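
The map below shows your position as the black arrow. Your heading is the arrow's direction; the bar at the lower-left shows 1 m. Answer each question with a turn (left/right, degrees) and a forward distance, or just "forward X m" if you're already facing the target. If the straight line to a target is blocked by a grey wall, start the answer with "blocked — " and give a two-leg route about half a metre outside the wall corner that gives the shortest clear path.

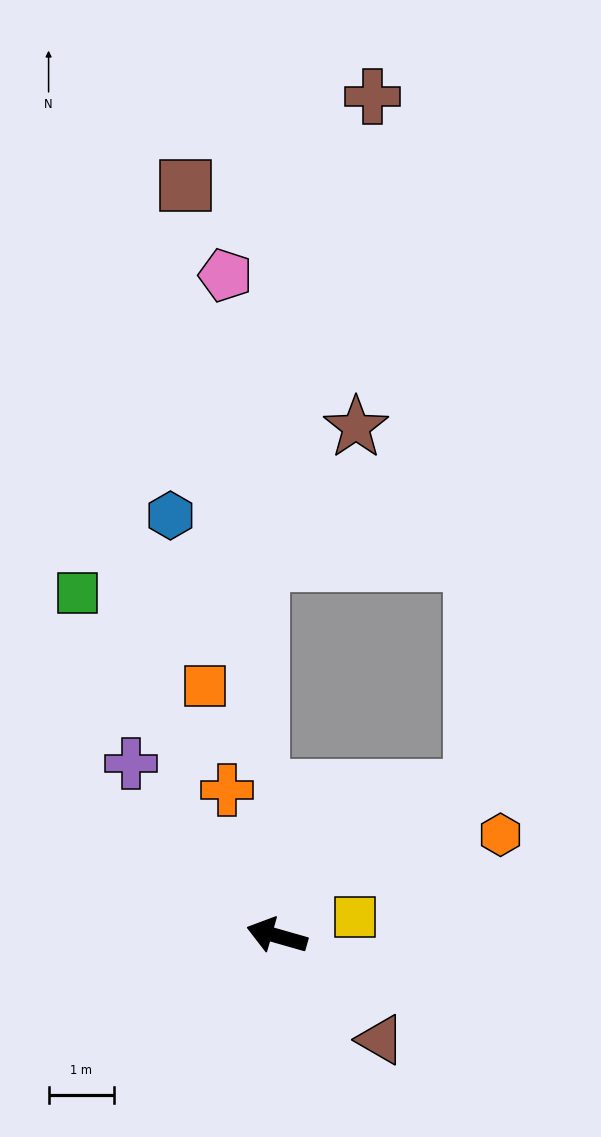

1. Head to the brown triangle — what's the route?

turn left 151°, forward 2.2 m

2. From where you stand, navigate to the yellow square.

turn right 150°, forward 1.2 m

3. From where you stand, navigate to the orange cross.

turn right 55°, forward 2.3 m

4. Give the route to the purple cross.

turn right 34°, forward 3.4 m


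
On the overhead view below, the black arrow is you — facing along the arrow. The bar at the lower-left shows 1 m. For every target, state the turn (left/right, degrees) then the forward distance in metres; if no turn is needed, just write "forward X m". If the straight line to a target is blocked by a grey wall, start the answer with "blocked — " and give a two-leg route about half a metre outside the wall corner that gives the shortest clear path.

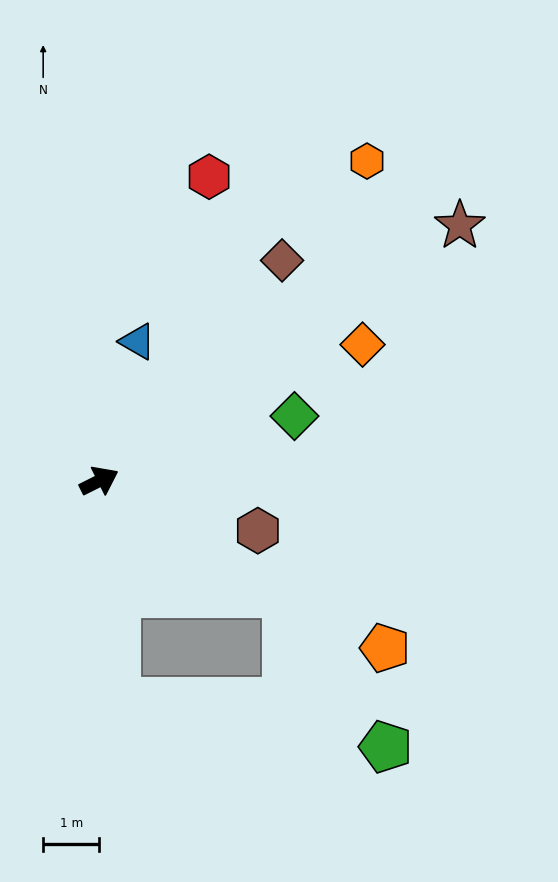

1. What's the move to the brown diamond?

turn left 24°, forward 5.1 m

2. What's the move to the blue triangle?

turn left 48°, forward 2.6 m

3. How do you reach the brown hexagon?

turn right 44°, forward 3.0 m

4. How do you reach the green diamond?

turn right 8°, forward 3.7 m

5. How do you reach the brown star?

turn left 9°, forward 7.9 m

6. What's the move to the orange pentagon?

turn right 57°, forward 5.9 m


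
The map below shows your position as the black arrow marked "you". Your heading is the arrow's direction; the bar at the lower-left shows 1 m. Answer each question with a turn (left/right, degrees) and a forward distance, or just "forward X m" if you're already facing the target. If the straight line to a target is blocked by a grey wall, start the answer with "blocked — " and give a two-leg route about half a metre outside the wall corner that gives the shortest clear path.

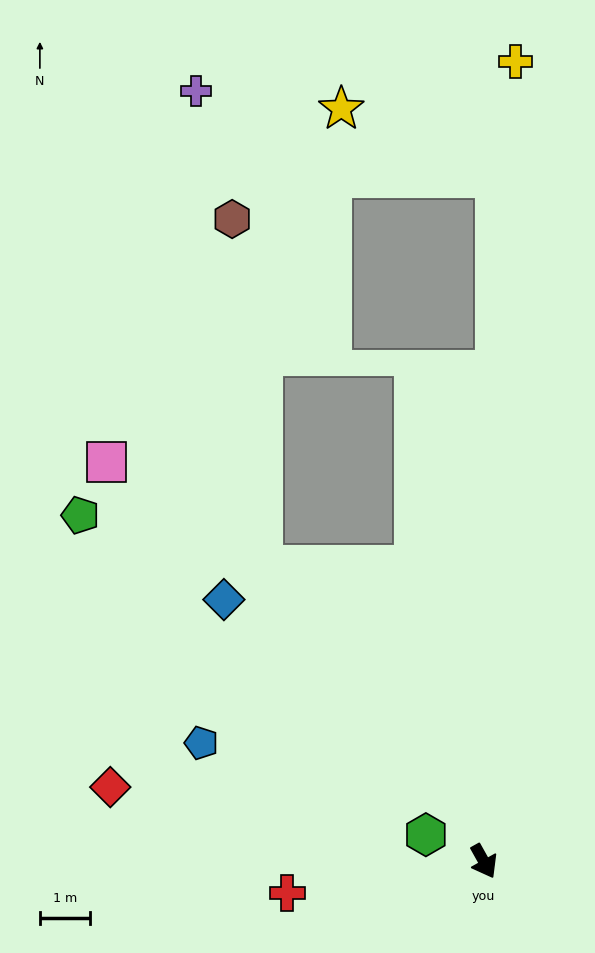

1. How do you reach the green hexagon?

turn right 144°, forward 1.3 m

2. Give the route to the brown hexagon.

blocked — turn right 172°, forward 7.4 m, then turn right 32°, forward 7.0 m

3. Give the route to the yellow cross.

turn left 149°, forward 16.1 m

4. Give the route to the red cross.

turn right 110°, forward 4.0 m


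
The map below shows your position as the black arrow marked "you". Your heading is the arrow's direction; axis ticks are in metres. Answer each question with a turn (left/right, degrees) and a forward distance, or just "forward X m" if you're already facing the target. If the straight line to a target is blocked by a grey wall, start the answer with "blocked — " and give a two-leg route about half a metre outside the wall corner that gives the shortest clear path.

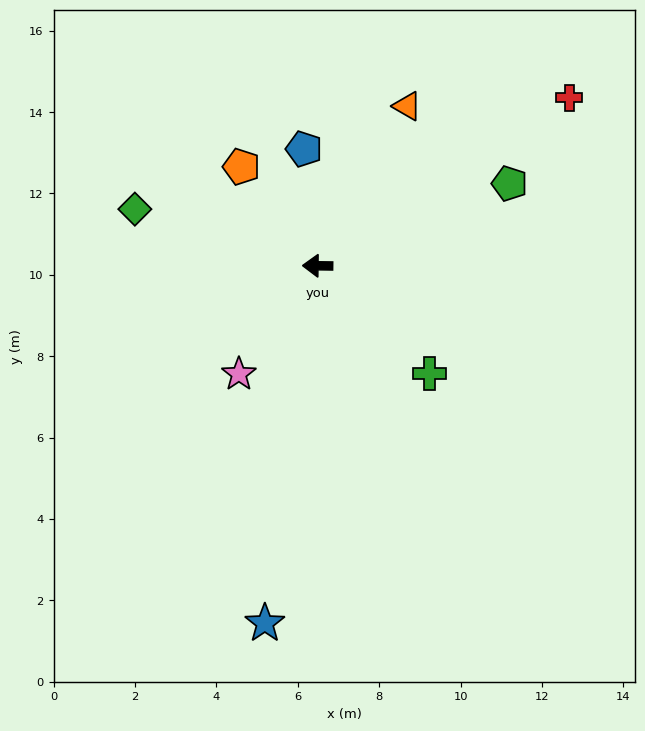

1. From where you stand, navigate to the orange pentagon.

turn right 52°, forward 3.1 m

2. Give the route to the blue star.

turn left 82°, forward 8.9 m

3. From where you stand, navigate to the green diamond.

turn right 16°, forward 4.7 m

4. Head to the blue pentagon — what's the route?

turn right 83°, forward 2.9 m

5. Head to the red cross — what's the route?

turn right 146°, forward 7.4 m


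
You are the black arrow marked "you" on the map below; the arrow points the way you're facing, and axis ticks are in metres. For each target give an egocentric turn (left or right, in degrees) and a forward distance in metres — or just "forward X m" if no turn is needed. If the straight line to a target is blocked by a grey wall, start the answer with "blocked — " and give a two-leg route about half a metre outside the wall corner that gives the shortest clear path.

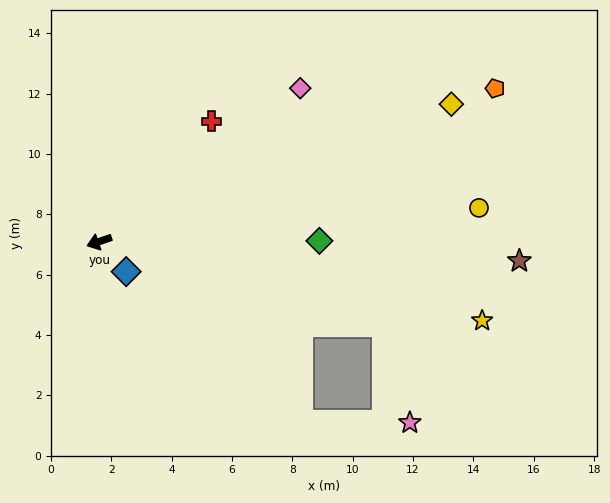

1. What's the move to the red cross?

turn right 152°, forward 5.5 m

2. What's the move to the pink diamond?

turn right 162°, forward 8.4 m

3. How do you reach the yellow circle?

turn left 166°, forward 12.6 m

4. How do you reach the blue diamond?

turn left 113°, forward 1.3 m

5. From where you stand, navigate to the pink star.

blocked — turn left 145°, forward 9.8 m, then turn right 60°, forward 3.4 m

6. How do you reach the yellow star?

turn left 149°, forward 13.0 m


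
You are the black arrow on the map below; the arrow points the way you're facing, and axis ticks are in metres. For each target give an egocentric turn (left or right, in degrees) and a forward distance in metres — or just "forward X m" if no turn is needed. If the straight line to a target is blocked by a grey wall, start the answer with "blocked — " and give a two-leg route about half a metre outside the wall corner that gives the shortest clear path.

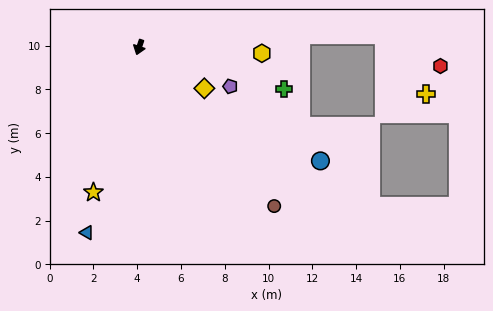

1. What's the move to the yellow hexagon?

turn left 106°, forward 5.6 m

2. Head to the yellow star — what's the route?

forward 7.0 m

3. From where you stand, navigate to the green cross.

turn left 93°, forward 6.9 m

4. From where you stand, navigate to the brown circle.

turn left 59°, forward 9.5 m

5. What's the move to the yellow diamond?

turn left 76°, forward 3.5 m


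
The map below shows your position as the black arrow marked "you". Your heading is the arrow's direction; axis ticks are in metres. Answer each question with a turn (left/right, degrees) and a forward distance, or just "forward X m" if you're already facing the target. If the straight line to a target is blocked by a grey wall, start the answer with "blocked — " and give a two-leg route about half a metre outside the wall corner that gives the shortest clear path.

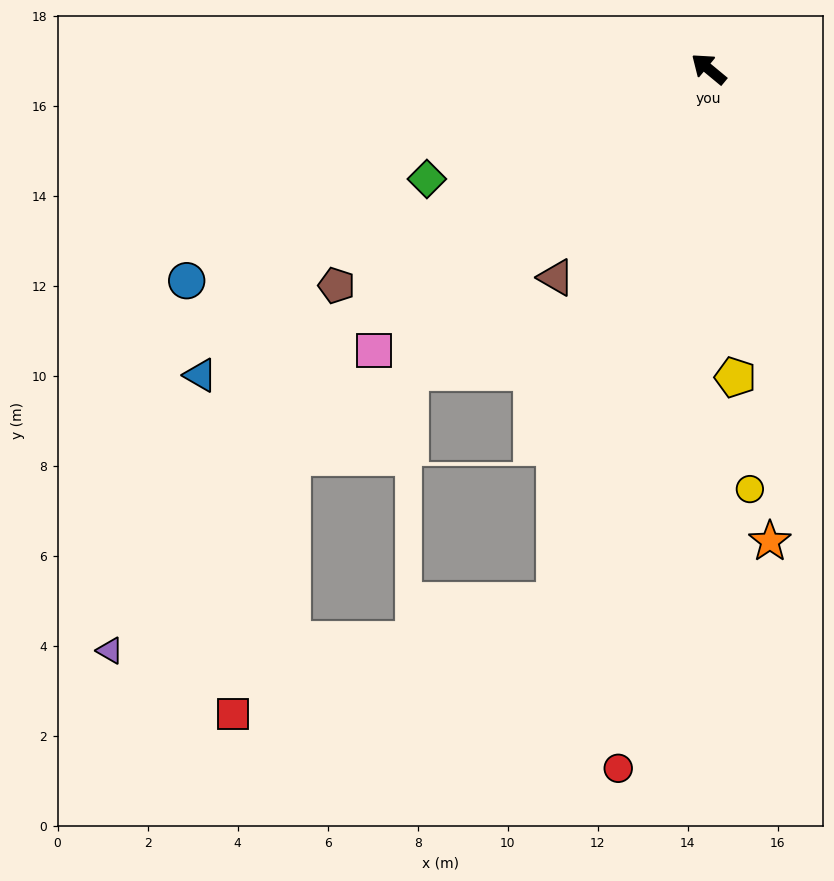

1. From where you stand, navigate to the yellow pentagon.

turn left 135°, forward 6.9 m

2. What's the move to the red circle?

turn left 122°, forward 15.7 m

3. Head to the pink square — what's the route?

turn left 80°, forward 9.7 m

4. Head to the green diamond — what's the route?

turn left 61°, forward 6.7 m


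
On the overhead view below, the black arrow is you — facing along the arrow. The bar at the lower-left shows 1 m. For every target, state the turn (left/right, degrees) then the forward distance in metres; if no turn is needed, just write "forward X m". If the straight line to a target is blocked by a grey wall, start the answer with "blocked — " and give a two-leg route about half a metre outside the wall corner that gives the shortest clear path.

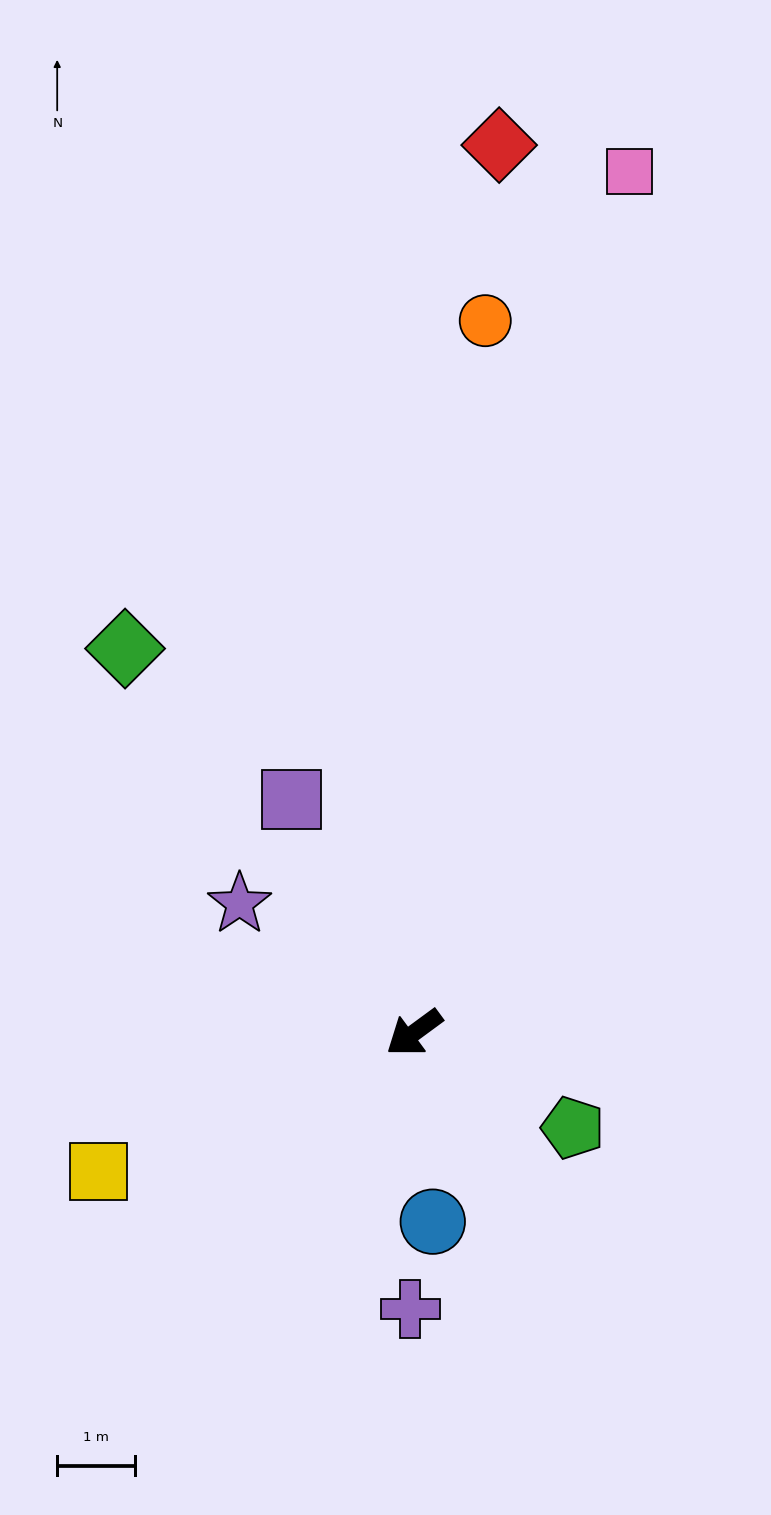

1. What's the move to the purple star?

turn right 73°, forward 2.8 m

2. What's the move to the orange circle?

turn right 132°, forward 9.3 m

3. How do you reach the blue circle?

turn left 59°, forward 2.5 m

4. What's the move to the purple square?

turn right 99°, forward 3.4 m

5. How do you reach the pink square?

turn right 140°, forward 11.5 m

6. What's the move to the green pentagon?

turn left 113°, forward 2.4 m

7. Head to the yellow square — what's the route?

turn right 13°, forward 4.5 m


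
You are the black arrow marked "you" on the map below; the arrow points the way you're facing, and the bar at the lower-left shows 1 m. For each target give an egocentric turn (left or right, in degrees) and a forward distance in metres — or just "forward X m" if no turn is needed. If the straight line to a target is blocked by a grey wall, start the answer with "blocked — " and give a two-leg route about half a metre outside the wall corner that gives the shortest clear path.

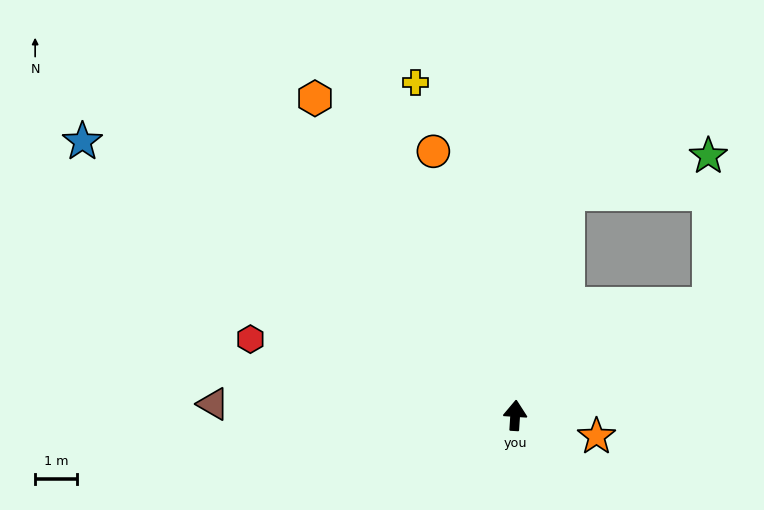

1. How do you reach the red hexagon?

turn left 78°, forward 6.6 m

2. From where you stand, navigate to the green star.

blocked — turn right 57°, forward 5.4 m, then turn left 61°, forward 3.6 m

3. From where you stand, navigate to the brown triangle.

turn left 92°, forward 7.3 m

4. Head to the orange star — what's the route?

turn right 101°, forward 2.0 m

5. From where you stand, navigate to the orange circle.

turn left 21°, forward 6.6 m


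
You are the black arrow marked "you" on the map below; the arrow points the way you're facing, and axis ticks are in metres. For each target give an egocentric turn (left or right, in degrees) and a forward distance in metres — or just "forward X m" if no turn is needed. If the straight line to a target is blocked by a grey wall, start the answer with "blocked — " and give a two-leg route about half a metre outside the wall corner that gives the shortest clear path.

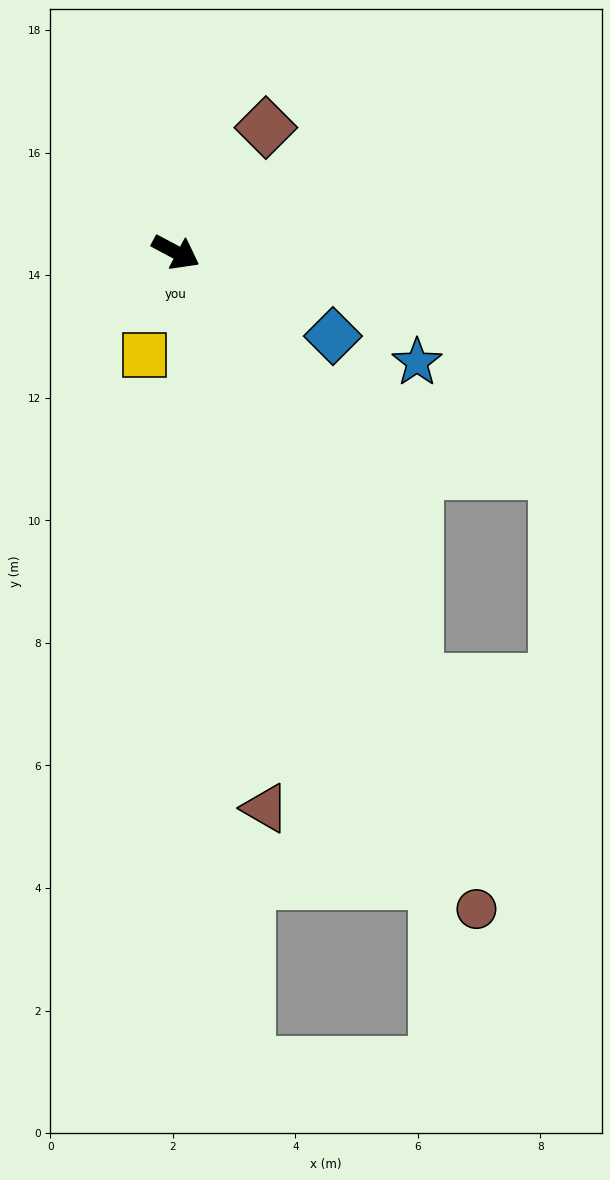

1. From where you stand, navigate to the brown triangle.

turn right 53°, forward 9.2 m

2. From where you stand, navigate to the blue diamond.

forward 2.9 m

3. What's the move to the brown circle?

turn right 37°, forward 11.8 m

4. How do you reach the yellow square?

turn right 79°, forward 1.8 m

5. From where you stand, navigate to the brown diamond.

turn left 82°, forward 2.5 m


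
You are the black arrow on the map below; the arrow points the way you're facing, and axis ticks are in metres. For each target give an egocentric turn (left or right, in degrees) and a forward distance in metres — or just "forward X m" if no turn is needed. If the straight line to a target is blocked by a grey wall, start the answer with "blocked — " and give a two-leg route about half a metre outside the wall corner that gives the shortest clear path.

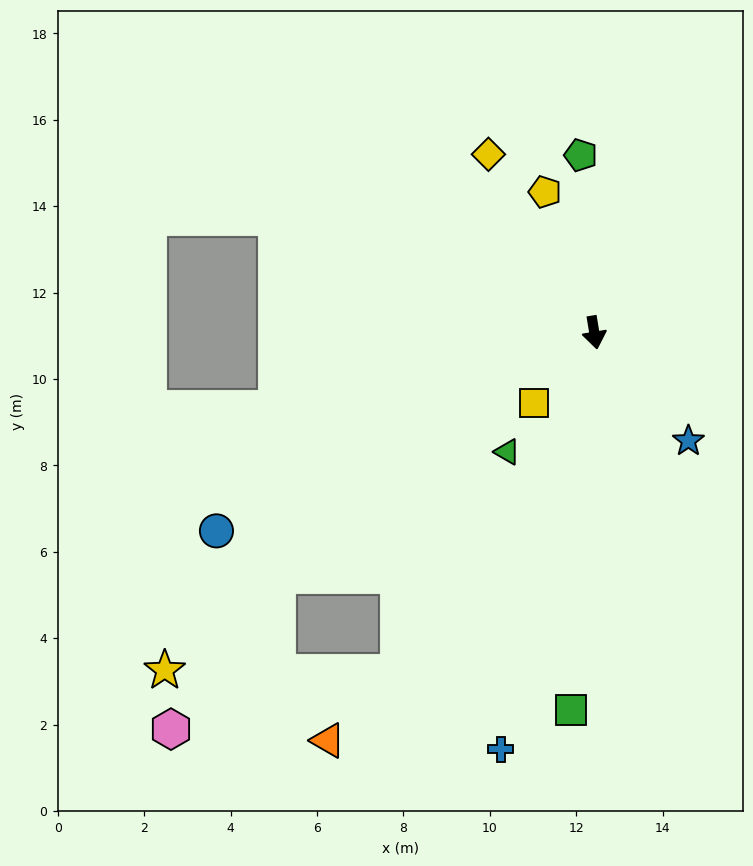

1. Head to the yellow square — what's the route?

turn right 50°, forward 2.1 m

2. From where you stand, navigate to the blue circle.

turn right 72°, forward 9.9 m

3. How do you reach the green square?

turn right 13°, forward 8.8 m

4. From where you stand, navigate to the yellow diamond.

turn right 159°, forward 4.8 m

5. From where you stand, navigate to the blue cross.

turn right 22°, forward 9.9 m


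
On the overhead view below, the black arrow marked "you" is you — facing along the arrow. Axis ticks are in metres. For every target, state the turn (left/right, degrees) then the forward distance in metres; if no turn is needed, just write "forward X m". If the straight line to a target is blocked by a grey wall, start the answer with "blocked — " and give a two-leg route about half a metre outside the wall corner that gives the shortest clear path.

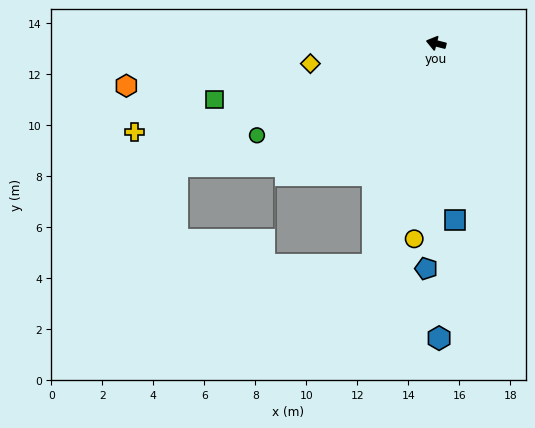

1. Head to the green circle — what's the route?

turn left 42°, forward 7.9 m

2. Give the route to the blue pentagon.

turn left 102°, forward 8.8 m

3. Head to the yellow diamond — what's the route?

turn left 24°, forward 5.0 m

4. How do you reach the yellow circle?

turn left 98°, forward 7.7 m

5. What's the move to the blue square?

turn left 111°, forward 7.0 m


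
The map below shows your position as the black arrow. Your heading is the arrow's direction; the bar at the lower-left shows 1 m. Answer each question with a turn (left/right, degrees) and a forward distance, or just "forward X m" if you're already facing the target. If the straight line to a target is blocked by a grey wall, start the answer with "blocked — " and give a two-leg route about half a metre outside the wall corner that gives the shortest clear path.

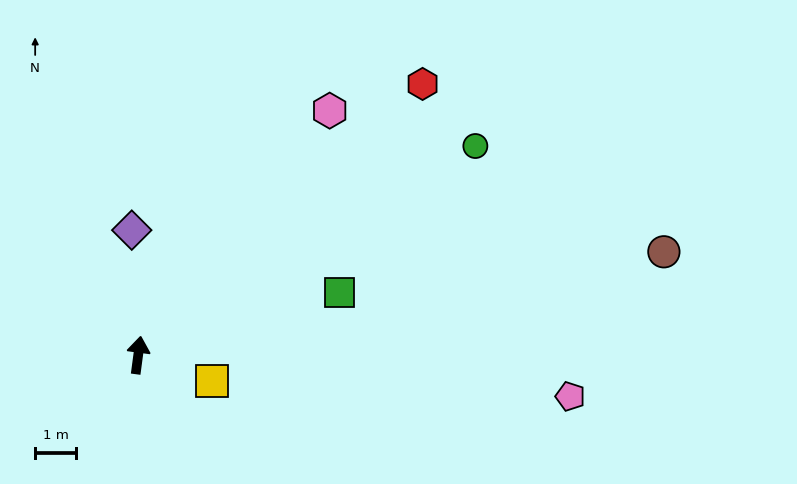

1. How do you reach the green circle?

turn right 51°, forward 9.7 m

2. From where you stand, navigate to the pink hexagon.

turn right 30°, forward 7.6 m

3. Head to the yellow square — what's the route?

turn right 102°, forward 1.9 m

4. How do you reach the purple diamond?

turn left 11°, forward 3.1 m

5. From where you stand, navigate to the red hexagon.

turn right 39°, forward 9.6 m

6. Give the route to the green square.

turn right 65°, forward 5.2 m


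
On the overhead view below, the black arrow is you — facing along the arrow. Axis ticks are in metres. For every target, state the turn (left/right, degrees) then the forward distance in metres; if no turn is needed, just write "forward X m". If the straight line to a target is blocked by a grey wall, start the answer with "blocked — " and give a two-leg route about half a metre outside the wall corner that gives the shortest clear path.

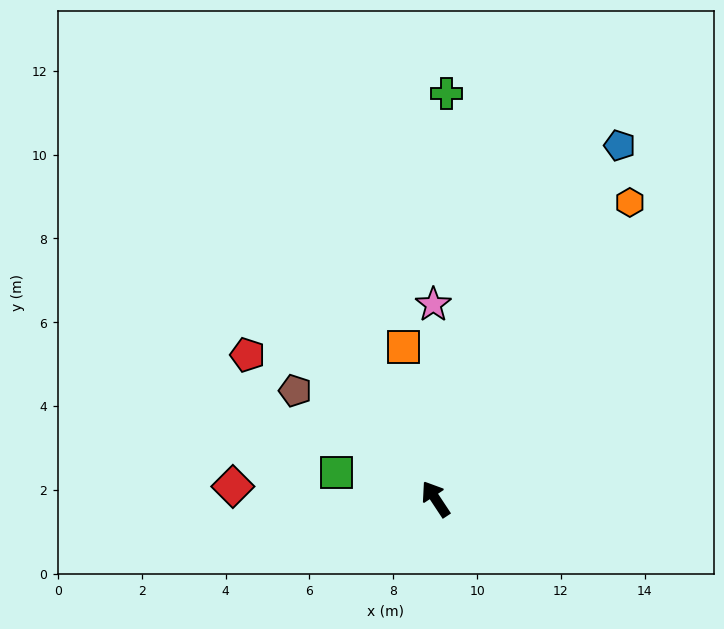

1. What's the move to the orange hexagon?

turn right 67°, forward 8.5 m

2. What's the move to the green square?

turn left 42°, forward 2.4 m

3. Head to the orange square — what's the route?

turn right 22°, forward 3.7 m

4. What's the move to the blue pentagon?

turn right 61°, forward 9.5 m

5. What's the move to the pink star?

turn right 33°, forward 4.6 m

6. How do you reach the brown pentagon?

turn left 19°, forward 4.2 m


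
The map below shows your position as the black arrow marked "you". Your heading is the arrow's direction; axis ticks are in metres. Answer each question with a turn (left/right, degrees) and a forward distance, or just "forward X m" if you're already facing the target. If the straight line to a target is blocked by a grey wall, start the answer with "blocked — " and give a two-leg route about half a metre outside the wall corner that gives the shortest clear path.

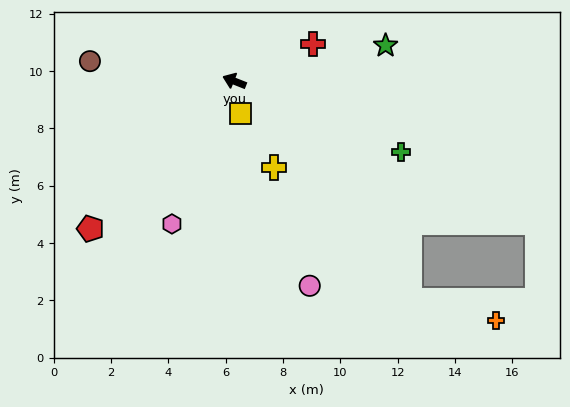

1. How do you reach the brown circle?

turn left 14°, forward 5.1 m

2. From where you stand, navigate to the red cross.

turn right 133°, forward 3.0 m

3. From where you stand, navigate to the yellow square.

turn left 122°, forward 1.1 m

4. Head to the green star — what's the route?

turn right 145°, forward 5.4 m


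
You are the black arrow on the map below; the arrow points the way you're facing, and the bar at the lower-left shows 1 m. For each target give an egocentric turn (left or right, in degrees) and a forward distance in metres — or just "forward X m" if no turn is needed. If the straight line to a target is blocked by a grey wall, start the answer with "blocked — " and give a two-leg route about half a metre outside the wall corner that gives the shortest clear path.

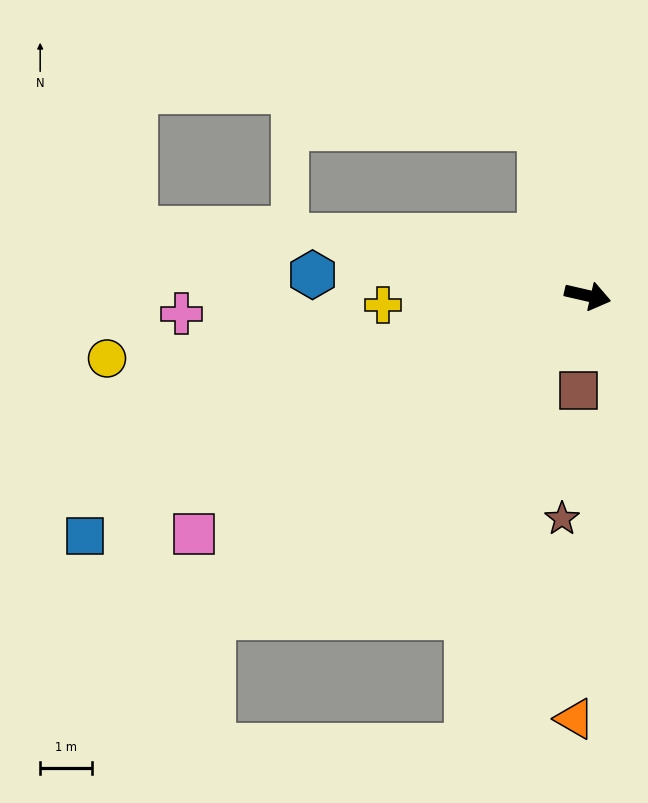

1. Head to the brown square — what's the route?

turn right 82°, forward 1.8 m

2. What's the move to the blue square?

turn right 141°, forward 10.8 m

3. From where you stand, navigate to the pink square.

turn right 136°, forward 8.9 m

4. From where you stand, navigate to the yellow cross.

turn right 164°, forward 4.0 m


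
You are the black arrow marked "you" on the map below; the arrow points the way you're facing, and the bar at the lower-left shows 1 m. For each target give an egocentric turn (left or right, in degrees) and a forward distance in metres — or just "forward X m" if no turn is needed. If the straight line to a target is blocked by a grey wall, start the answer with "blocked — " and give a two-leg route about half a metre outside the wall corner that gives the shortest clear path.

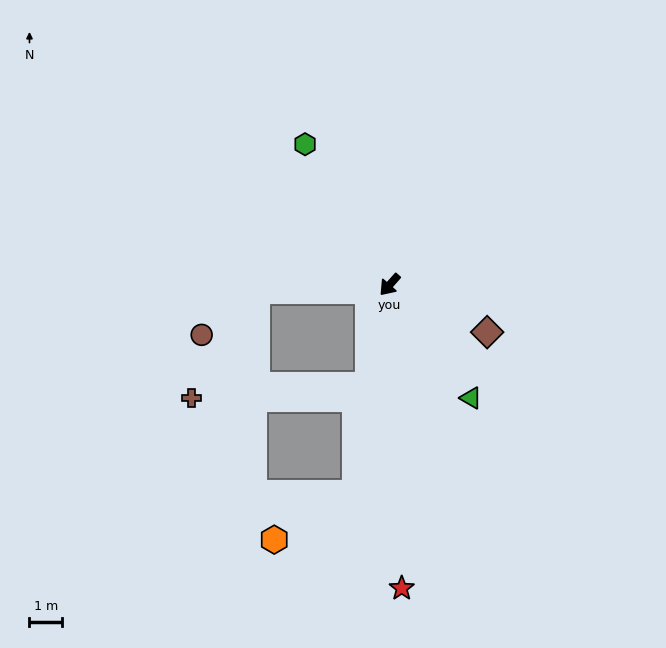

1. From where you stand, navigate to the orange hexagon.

blocked — turn left 32°, forward 6.5 m, then turn right 51°, forward 2.9 m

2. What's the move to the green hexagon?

turn right 108°, forward 5.1 m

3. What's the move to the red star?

turn left 44°, forward 9.4 m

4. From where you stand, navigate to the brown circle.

blocked — turn right 46°, forward 4.1 m, then turn left 37°, forward 2.2 m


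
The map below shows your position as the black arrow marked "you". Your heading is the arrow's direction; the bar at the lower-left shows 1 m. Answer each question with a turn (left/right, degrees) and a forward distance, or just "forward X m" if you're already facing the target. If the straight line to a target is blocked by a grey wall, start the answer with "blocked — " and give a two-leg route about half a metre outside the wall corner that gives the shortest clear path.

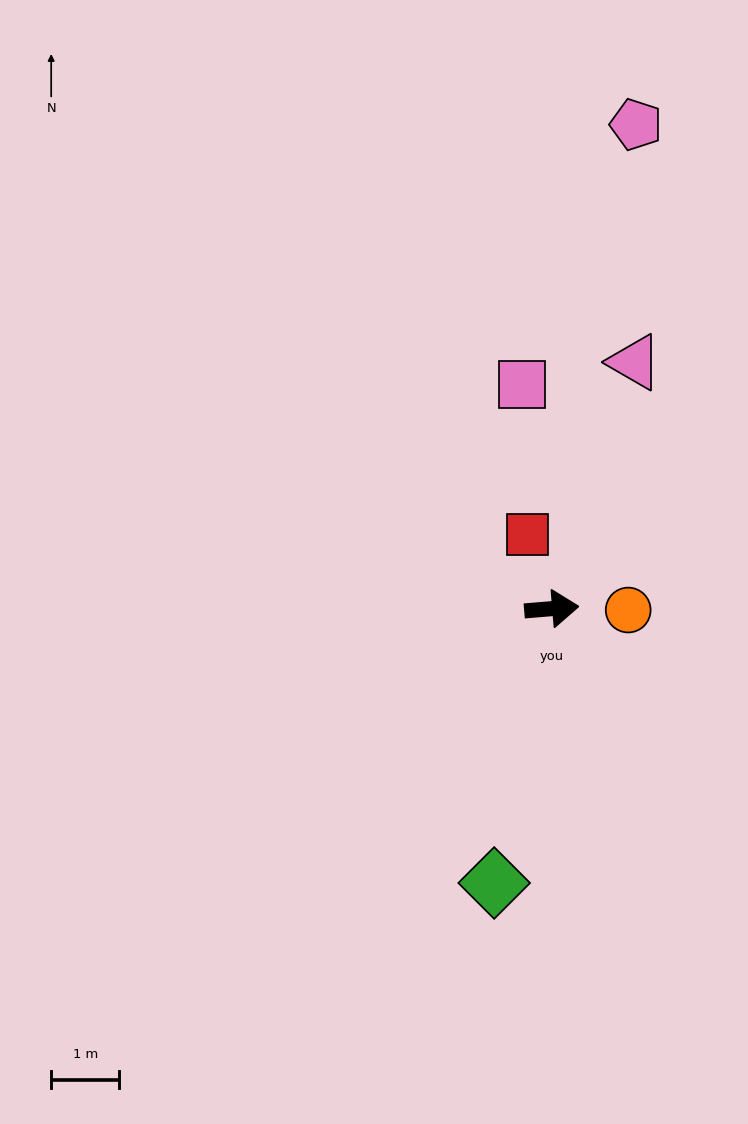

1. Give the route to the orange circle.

turn right 6°, forward 1.1 m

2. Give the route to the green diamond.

turn right 107°, forward 4.1 m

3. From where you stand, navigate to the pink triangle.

turn left 67°, forward 3.8 m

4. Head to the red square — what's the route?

turn left 103°, forward 1.1 m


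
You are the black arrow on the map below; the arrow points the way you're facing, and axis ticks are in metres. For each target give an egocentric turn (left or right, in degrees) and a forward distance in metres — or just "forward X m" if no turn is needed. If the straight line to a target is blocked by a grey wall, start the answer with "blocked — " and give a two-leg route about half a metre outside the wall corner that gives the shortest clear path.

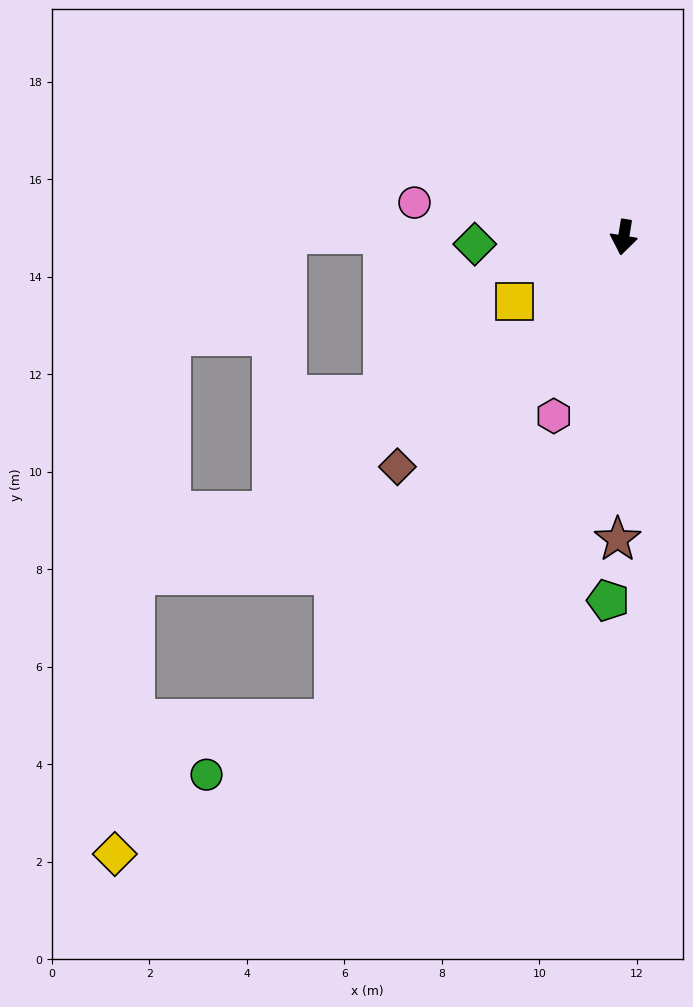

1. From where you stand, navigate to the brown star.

turn left 8°, forward 6.2 m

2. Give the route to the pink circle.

turn right 90°, forward 4.3 m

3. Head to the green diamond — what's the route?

turn right 78°, forward 3.1 m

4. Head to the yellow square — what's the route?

turn right 50°, forward 2.6 m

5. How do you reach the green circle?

blocked — turn right 22°, forward 11.5 m, then turn right 36°, forward 2.9 m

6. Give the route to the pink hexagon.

turn right 12°, forward 3.9 m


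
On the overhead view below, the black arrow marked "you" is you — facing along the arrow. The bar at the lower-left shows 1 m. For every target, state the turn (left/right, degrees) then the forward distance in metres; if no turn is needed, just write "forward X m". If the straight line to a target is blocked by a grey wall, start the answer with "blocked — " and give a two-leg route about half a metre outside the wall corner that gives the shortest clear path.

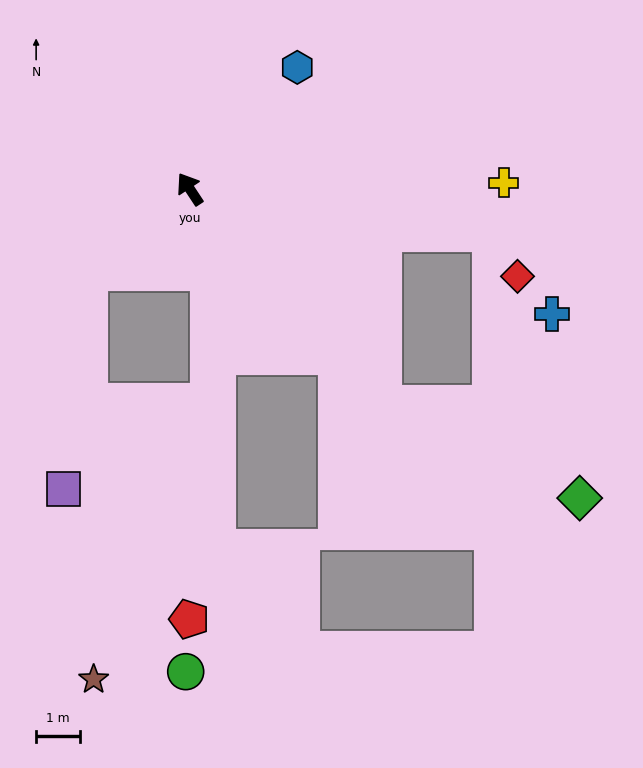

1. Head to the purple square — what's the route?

blocked — turn left 96°, forward 3.0 m, then turn left 44°, forward 5.0 m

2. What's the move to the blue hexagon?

turn right 75°, forward 3.7 m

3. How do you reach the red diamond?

blocked — turn right 132°, forward 6.9 m, then turn right 50°, forward 1.1 m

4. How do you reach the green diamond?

blocked — turn right 171°, forward 6.6 m, then turn left 22°, forward 5.0 m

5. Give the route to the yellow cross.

turn right 122°, forward 7.1 m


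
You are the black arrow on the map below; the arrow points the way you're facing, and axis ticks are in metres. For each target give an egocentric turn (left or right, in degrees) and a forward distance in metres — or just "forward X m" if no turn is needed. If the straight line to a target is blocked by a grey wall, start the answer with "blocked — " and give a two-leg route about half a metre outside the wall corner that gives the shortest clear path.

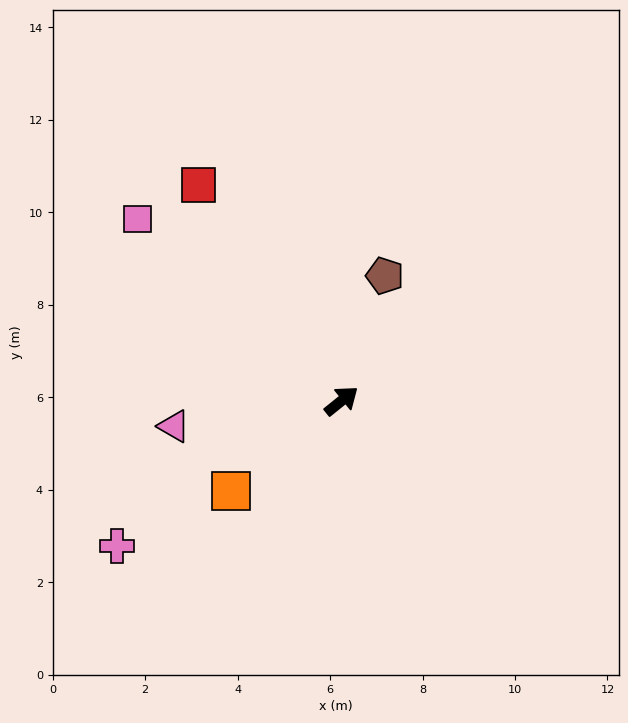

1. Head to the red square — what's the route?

turn left 85°, forward 5.6 m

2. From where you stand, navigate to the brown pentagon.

turn left 32°, forward 2.9 m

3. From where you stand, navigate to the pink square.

turn left 99°, forward 5.9 m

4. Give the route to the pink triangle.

turn left 150°, forward 3.7 m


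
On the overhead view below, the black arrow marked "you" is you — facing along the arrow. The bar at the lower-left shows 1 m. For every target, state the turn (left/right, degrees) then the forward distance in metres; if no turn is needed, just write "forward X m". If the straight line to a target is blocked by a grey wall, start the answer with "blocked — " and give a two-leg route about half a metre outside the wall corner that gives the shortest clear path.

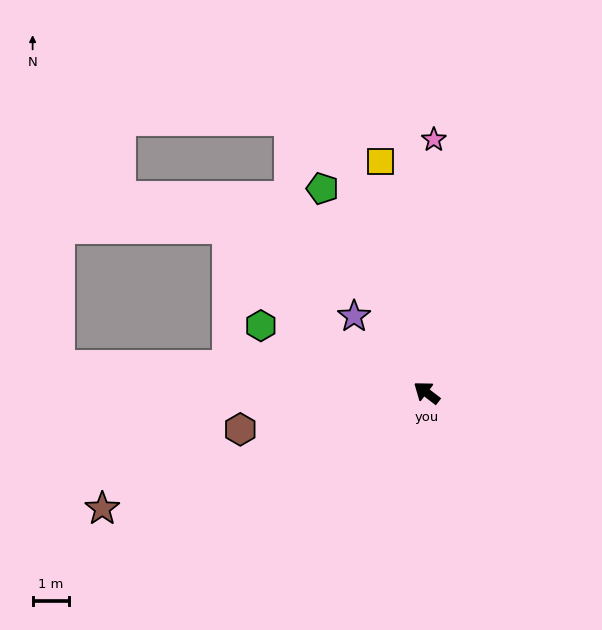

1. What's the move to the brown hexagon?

turn left 49°, forward 5.2 m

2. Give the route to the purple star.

turn right 9°, forward 2.9 m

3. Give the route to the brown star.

turn left 57°, forward 9.4 m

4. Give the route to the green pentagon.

turn right 26°, forward 6.2 m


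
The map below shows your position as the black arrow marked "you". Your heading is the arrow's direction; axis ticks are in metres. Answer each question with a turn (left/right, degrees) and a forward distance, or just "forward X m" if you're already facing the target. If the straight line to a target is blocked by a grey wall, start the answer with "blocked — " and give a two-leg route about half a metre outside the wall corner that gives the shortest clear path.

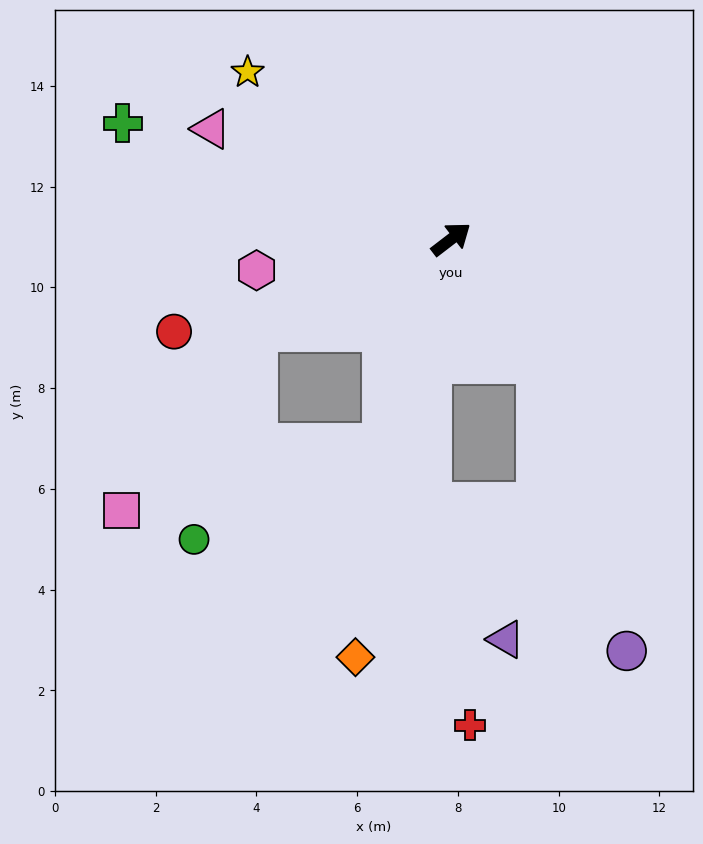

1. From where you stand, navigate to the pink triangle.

turn left 118°, forward 5.2 m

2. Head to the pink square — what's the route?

blocked — turn left 168°, forward 4.3 m, then turn left 28°, forward 4.5 m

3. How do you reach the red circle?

turn left 161°, forward 5.8 m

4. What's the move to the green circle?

blocked — turn right 146°, forward 4.3 m, then turn right 45°, forward 4.2 m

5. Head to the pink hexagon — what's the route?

turn left 152°, forward 3.9 m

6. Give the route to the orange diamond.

turn right 140°, forward 8.5 m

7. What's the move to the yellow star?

turn left 103°, forward 5.2 m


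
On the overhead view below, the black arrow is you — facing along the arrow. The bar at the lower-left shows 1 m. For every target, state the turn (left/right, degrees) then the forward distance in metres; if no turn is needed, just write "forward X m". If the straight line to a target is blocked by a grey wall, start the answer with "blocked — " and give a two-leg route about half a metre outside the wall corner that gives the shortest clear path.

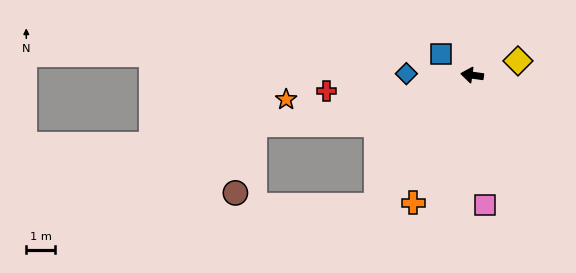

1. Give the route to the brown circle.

blocked — turn left 21°, forward 7.8 m, then turn left 61°, forward 2.5 m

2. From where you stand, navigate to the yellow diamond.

turn right 155°, forward 1.7 m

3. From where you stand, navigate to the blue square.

turn right 26°, forward 1.3 m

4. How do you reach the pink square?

turn left 104°, forward 4.6 m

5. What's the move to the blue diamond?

turn left 7°, forward 2.3 m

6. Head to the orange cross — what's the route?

turn left 73°, forward 4.9 m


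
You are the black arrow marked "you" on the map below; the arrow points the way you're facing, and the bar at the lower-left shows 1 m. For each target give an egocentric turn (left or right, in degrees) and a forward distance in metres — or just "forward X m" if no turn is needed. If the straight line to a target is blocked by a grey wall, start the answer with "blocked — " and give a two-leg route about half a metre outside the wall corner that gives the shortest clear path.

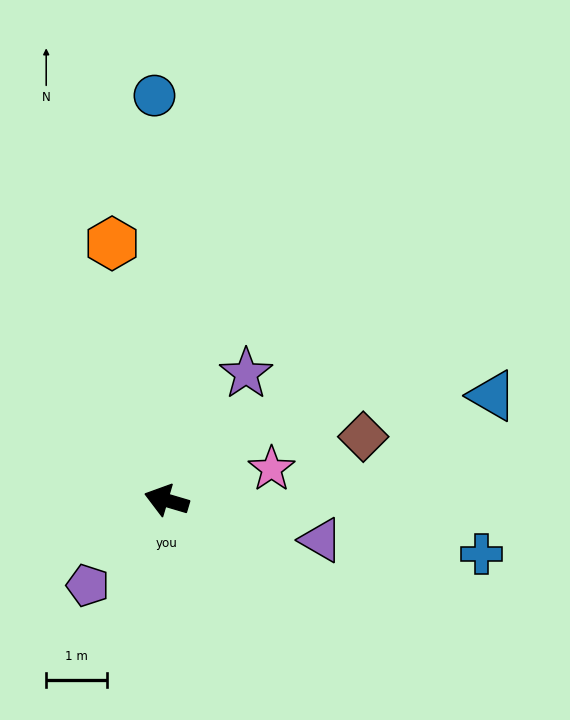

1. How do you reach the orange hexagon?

turn right 62°, forward 4.3 m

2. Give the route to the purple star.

turn right 106°, forward 2.4 m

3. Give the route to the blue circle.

turn right 72°, forward 6.6 m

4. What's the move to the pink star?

turn right 147°, forward 1.8 m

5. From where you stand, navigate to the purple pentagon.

turn left 64°, forward 1.9 m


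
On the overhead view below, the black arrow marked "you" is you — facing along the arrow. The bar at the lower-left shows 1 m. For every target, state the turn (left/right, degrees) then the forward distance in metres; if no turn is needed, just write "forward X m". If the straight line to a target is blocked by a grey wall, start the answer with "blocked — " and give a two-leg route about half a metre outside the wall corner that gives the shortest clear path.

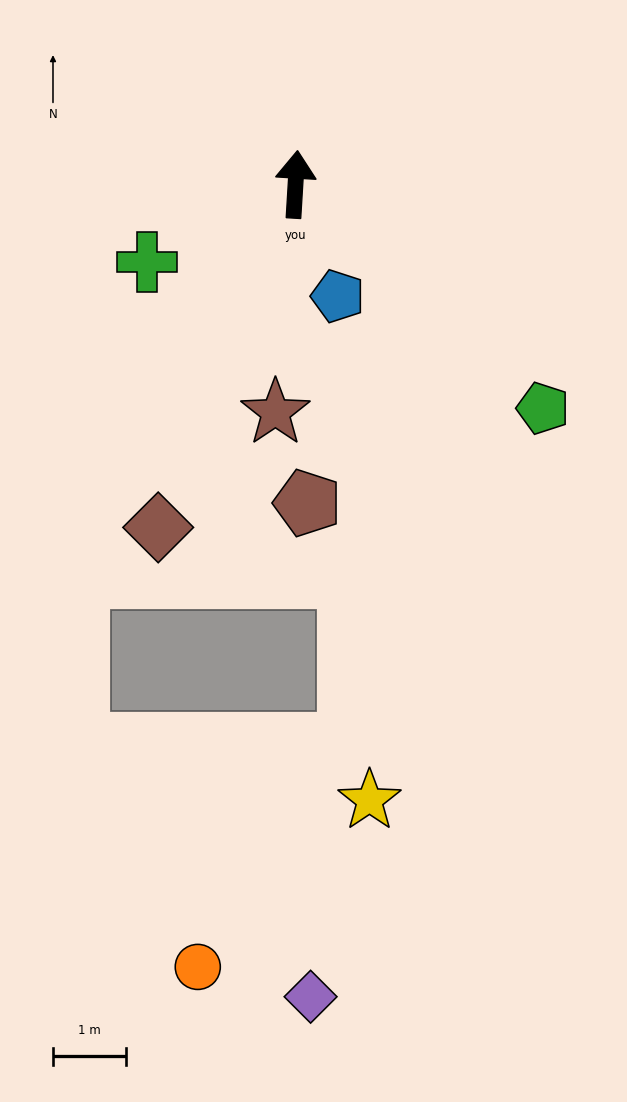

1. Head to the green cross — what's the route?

turn left 121°, forward 2.3 m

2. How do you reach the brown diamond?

turn left 162°, forward 5.1 m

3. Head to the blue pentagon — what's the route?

turn right 156°, forward 1.6 m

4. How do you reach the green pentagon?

turn right 129°, forward 4.6 m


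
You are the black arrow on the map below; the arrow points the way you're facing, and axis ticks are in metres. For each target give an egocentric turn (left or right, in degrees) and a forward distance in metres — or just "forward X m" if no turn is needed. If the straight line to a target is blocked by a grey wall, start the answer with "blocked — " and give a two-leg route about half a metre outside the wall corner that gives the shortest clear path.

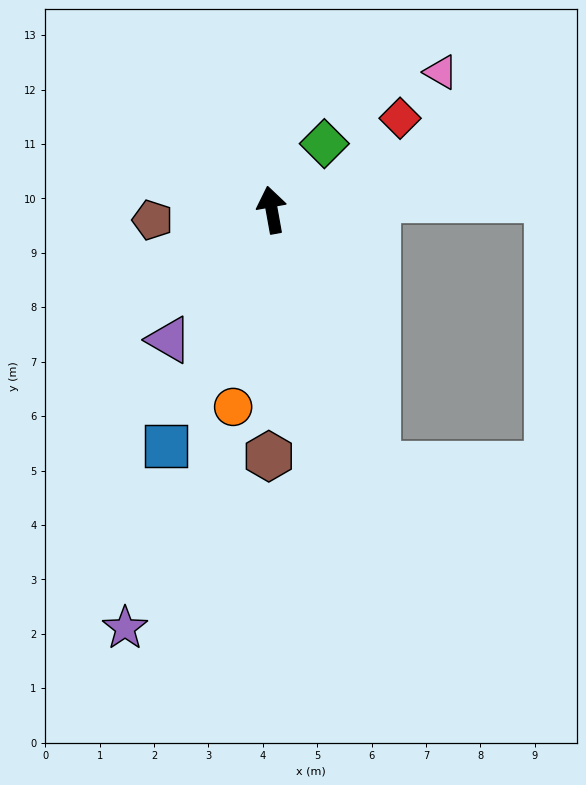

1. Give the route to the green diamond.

turn right 49°, forward 1.6 m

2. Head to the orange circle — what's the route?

turn left 159°, forward 3.7 m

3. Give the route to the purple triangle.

turn left 132°, forward 3.0 m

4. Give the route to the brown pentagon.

turn left 85°, forward 2.2 m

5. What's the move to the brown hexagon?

turn left 169°, forward 4.5 m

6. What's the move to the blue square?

turn left 146°, forward 4.8 m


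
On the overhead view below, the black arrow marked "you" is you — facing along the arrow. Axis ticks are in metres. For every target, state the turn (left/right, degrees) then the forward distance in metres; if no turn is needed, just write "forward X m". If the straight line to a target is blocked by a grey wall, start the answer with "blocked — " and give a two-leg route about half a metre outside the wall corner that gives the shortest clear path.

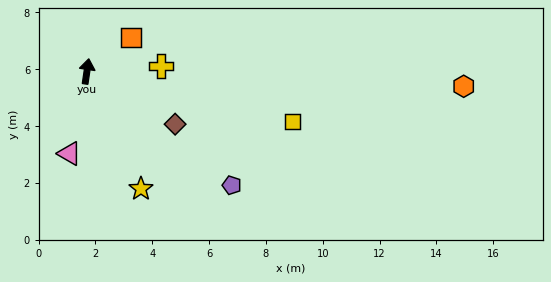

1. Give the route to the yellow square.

turn right 95°, forward 7.4 m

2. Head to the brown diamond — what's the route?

turn right 113°, forward 3.6 m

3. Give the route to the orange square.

turn right 44°, forward 2.0 m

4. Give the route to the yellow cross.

turn right 78°, forward 2.6 m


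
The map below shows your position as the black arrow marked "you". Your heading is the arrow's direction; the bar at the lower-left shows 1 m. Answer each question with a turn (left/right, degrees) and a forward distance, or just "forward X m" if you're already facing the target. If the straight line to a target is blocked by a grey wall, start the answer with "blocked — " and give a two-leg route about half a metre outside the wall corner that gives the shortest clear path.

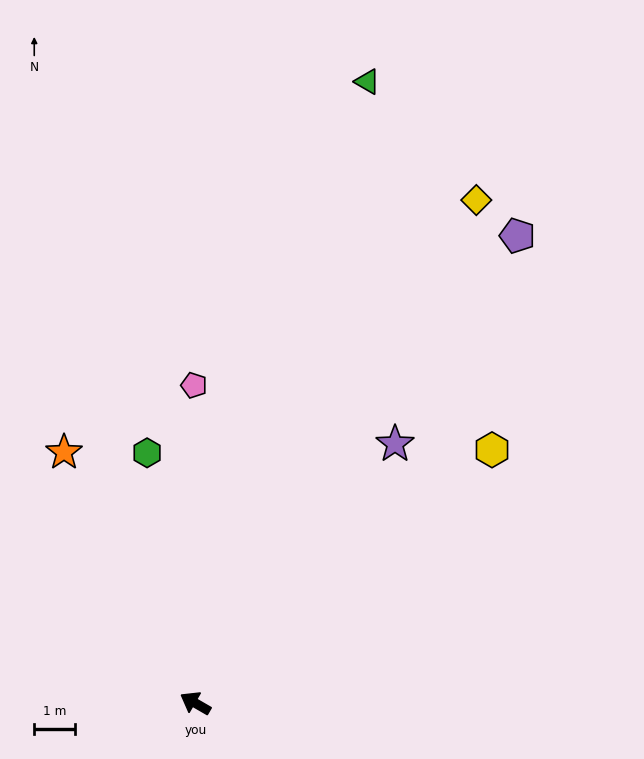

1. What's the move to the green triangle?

turn right 75°, forward 15.8 m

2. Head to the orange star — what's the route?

turn right 32°, forward 6.9 m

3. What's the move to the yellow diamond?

turn right 89°, forward 14.1 m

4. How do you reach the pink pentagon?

turn right 60°, forward 7.8 m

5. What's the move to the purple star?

turn right 98°, forward 8.0 m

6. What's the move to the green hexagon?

turn right 49°, forward 6.2 m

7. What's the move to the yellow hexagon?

turn right 109°, forward 9.5 m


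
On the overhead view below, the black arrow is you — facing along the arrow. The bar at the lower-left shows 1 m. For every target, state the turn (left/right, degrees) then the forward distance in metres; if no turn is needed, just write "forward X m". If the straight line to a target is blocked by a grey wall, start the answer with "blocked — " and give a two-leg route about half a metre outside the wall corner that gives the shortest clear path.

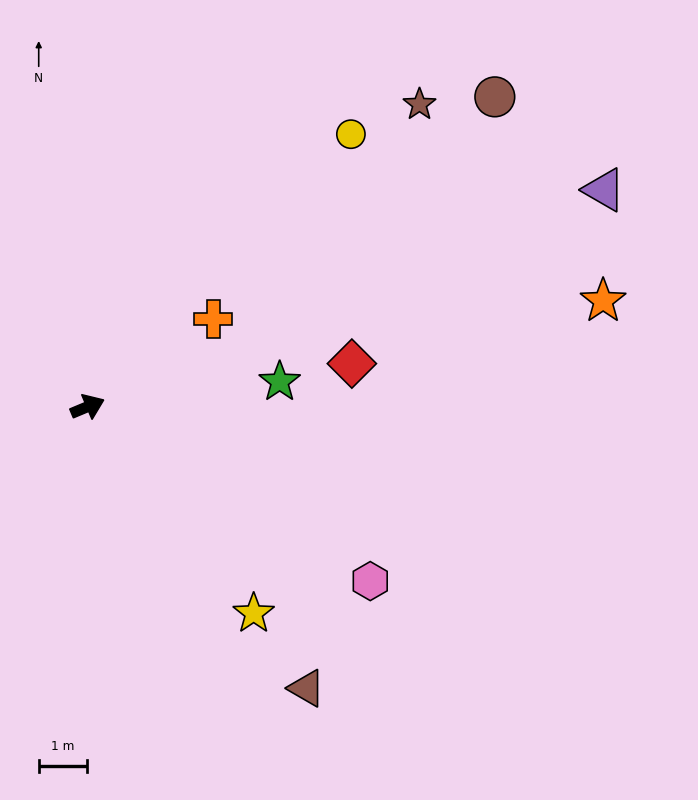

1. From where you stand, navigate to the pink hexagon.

turn right 54°, forward 6.9 m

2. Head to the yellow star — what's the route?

turn right 74°, forward 5.5 m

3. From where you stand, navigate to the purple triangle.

forward 11.6 m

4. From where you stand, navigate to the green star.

turn right 15°, forward 4.0 m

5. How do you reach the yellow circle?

turn left 23°, forward 7.8 m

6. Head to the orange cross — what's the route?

turn left 12°, forward 3.2 m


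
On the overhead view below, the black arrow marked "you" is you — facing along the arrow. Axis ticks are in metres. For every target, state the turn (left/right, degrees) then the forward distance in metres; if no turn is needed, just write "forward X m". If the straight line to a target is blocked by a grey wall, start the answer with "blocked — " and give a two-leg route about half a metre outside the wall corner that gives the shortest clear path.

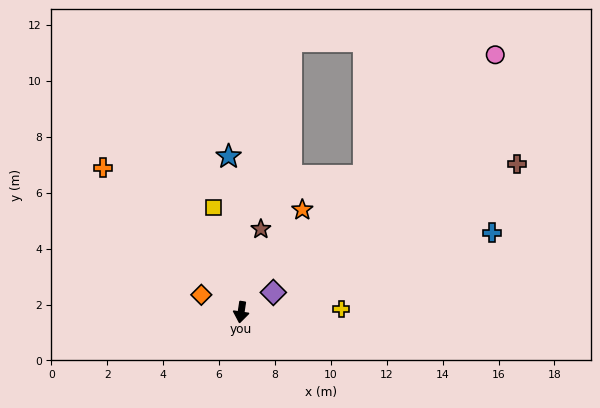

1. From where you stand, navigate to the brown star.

turn left 175°, forward 3.1 m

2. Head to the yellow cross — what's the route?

turn left 101°, forward 3.6 m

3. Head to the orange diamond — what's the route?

turn right 105°, forward 1.6 m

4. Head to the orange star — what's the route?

turn left 158°, forward 4.3 m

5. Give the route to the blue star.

turn right 167°, forward 5.6 m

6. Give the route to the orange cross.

turn right 128°, forward 7.2 m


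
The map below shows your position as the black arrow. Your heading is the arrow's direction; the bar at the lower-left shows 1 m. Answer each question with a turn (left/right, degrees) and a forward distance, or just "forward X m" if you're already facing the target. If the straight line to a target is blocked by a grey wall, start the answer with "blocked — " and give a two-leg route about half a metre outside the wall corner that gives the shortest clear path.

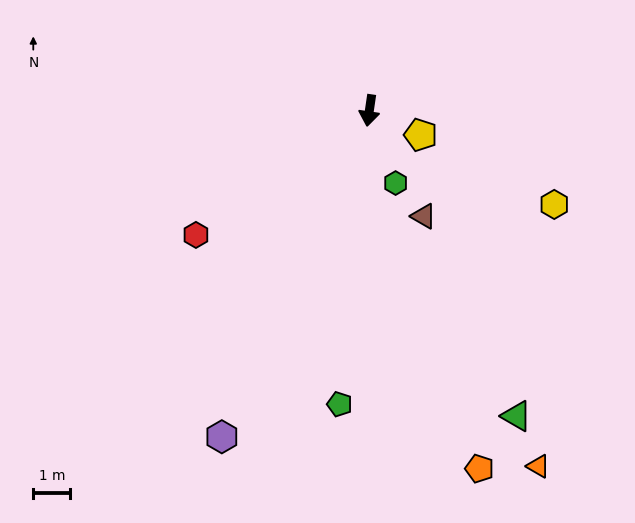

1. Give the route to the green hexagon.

turn left 28°, forward 2.1 m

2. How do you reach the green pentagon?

turn left 3°, forward 7.9 m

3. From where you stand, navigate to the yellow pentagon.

turn left 73°, forward 1.5 m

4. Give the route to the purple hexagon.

turn right 16°, forward 9.6 m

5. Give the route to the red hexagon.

turn right 46°, forward 5.7 m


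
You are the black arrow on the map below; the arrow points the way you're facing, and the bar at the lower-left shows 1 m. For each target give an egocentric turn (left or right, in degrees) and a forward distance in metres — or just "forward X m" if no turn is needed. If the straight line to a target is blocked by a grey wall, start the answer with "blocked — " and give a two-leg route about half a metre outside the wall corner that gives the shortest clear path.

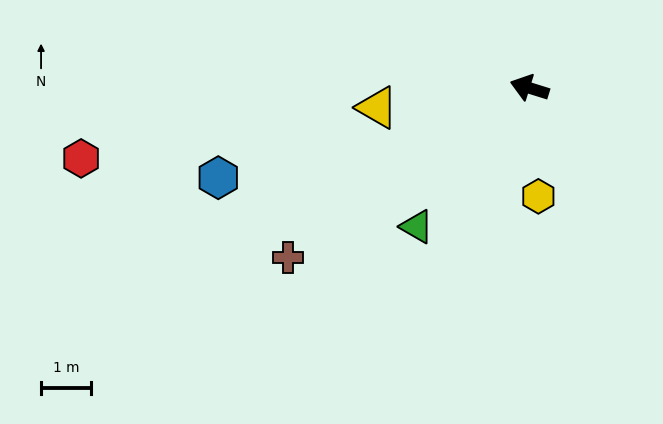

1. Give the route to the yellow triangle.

turn left 25°, forward 3.1 m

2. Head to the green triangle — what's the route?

turn left 68°, forward 3.6 m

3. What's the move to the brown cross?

turn left 52°, forward 5.9 m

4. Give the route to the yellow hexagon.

turn left 112°, forward 2.2 m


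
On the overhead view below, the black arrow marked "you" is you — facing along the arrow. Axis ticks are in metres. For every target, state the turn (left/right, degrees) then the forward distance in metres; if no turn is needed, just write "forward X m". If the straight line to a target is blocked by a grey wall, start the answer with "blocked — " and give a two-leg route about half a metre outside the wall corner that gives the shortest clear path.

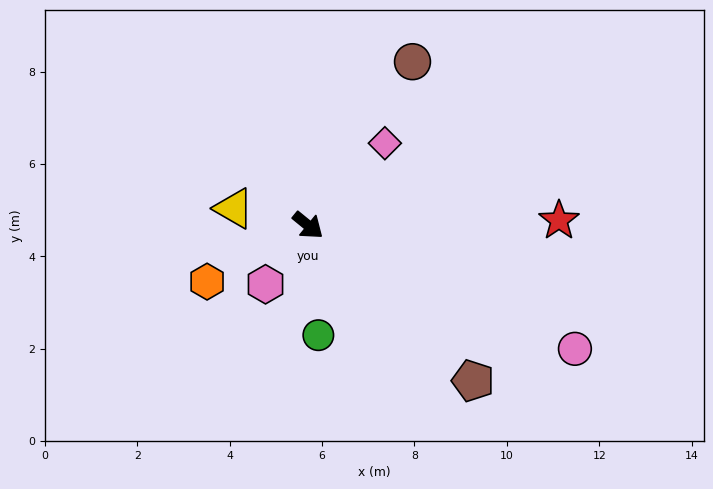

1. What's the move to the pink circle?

turn left 14°, forward 6.4 m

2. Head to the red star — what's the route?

turn left 40°, forward 5.4 m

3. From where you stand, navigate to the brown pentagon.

turn right 4°, forward 4.9 m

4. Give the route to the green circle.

turn right 45°, forward 2.4 m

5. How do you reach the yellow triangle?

turn right 154°, forward 1.6 m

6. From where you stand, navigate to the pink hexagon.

turn right 87°, forward 1.6 m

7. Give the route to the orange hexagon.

turn right 112°, forward 2.5 m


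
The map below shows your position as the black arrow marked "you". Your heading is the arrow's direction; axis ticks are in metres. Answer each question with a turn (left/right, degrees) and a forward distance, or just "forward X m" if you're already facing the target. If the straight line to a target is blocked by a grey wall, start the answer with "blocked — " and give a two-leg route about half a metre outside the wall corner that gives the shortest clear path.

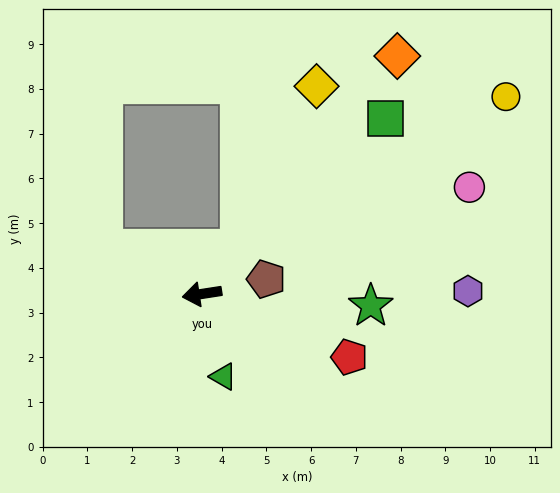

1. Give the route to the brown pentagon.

turn right 176°, forward 1.5 m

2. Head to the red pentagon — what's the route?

turn left 148°, forward 3.6 m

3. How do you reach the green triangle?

turn left 96°, forward 1.9 m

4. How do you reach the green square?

turn right 145°, forward 5.7 m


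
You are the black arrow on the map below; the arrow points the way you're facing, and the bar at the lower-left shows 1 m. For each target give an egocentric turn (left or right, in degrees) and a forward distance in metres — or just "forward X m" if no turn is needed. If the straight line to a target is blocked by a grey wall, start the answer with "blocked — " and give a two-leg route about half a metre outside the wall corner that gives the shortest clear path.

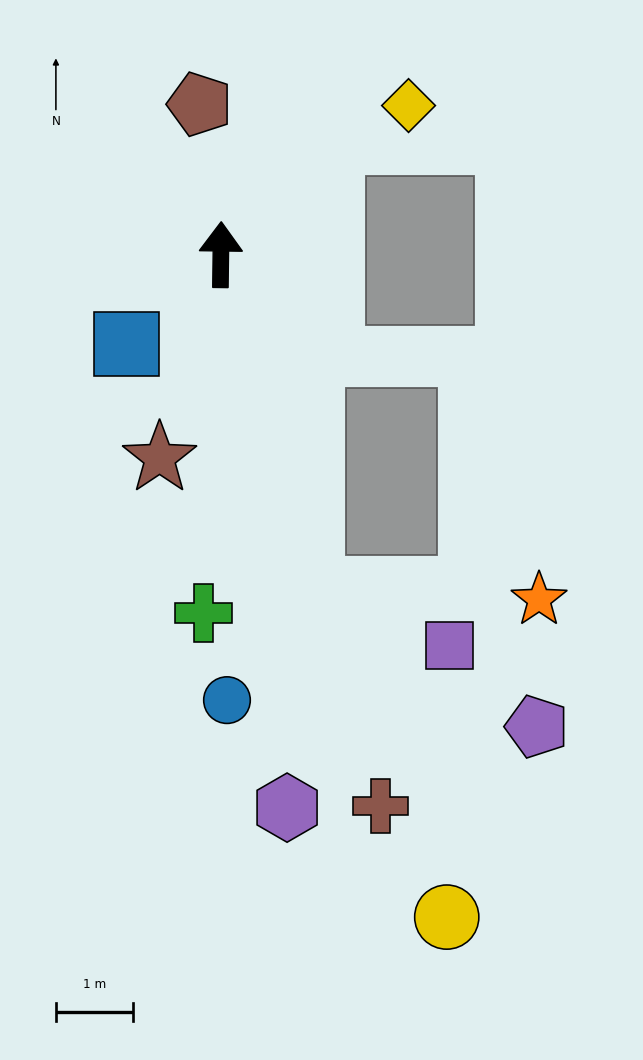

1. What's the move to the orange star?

blocked — turn right 164°, forward 4.5 m, then turn left 72°, forward 3.0 m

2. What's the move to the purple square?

blocked — turn right 164°, forward 4.5 m, then turn left 53°, forward 1.9 m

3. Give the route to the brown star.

turn left 164°, forward 2.8 m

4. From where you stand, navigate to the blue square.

turn left 134°, forward 1.7 m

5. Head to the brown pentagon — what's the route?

turn left 9°, forward 2.0 m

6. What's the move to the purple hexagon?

turn right 172°, forward 7.2 m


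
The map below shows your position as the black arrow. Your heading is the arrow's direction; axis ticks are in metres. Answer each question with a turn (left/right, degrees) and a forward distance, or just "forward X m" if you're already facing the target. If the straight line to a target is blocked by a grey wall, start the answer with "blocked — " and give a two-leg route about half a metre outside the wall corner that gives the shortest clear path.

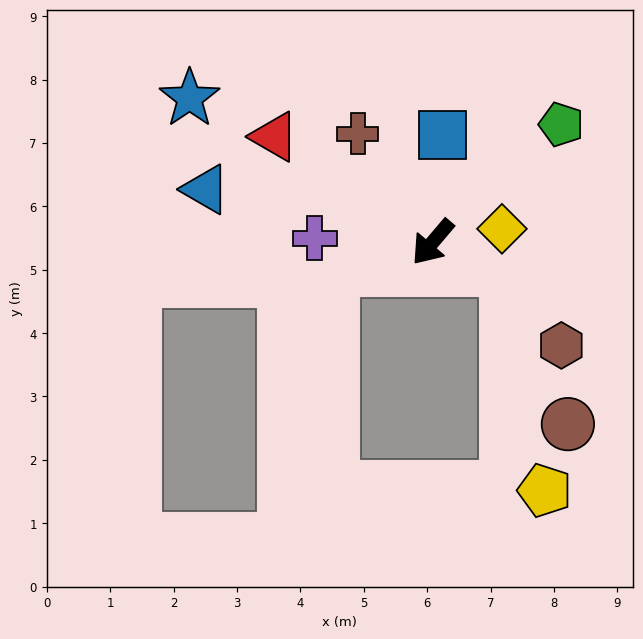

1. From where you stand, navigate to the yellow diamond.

turn left 141°, forward 1.1 m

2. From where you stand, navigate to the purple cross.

turn right 52°, forward 1.9 m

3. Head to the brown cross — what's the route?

turn right 105°, forward 2.1 m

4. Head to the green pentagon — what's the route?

turn left 173°, forward 2.8 m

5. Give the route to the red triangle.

turn right 83°, forward 3.0 m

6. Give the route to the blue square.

turn right 145°, forward 1.7 m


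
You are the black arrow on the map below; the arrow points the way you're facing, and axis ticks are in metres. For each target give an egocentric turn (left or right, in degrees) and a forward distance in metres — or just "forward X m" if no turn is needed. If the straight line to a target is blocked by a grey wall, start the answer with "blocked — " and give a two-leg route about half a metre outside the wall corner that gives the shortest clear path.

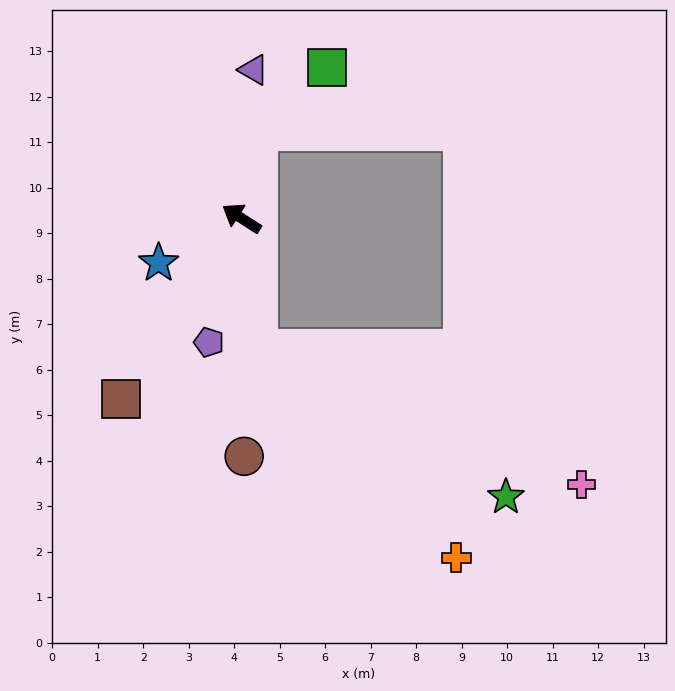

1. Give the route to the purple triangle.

turn right 62°, forward 3.3 m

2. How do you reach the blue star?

turn left 61°, forward 2.1 m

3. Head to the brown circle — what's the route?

turn left 123°, forward 5.2 m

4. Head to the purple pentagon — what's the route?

turn left 108°, forward 2.8 m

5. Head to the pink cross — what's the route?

blocked — turn left 130°, forward 2.9 m, then turn left 60°, forward 7.7 m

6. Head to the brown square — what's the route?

turn left 89°, forward 4.8 m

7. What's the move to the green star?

blocked — turn left 130°, forward 2.9 m, then turn left 52°, forward 6.3 m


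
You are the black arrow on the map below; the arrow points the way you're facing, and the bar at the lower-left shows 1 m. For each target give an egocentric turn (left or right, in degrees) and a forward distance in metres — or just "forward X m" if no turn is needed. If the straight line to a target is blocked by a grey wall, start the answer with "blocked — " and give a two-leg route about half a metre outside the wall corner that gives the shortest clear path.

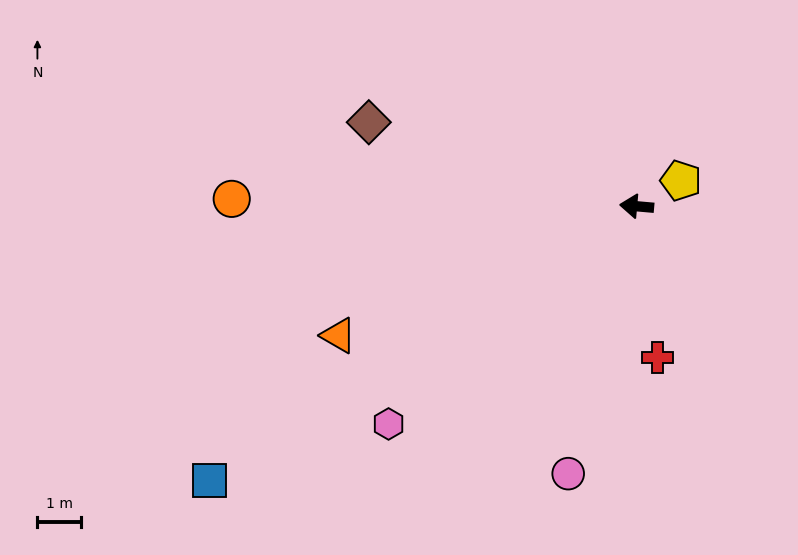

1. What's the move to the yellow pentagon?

turn right 145°, forward 1.2 m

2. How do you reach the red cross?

turn left 103°, forward 3.5 m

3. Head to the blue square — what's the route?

turn left 38°, forward 11.6 m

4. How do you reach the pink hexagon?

turn left 46°, forward 7.5 m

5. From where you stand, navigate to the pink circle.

turn left 81°, forward 6.3 m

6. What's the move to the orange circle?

turn left 4°, forward 9.3 m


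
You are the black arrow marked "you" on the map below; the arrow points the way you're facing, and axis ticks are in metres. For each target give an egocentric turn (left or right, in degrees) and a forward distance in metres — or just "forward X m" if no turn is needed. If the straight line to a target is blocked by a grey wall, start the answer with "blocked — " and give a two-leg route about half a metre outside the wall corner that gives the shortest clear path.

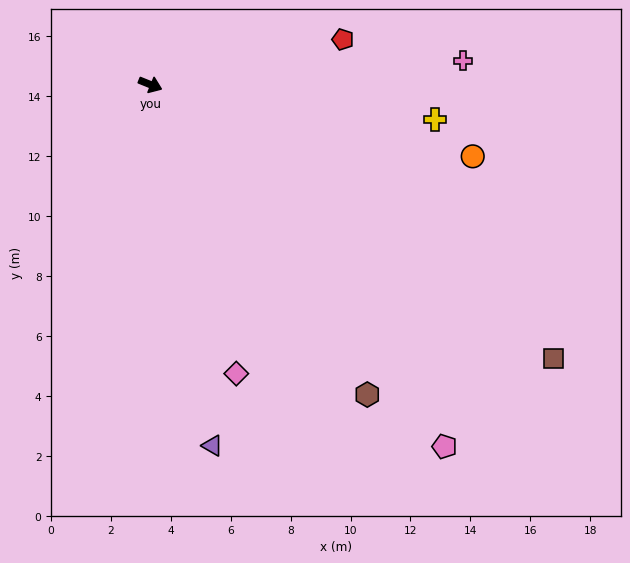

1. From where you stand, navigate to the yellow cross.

turn left 15°, forward 9.6 m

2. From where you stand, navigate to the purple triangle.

turn right 58°, forward 12.2 m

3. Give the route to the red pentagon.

turn left 35°, forward 6.6 m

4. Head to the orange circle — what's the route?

turn left 9°, forward 11.0 m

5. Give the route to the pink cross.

turn left 26°, forward 10.5 m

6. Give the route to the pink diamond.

turn right 51°, forward 10.1 m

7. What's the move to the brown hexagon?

turn right 33°, forward 12.6 m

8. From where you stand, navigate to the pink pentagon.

turn right 29°, forward 15.6 m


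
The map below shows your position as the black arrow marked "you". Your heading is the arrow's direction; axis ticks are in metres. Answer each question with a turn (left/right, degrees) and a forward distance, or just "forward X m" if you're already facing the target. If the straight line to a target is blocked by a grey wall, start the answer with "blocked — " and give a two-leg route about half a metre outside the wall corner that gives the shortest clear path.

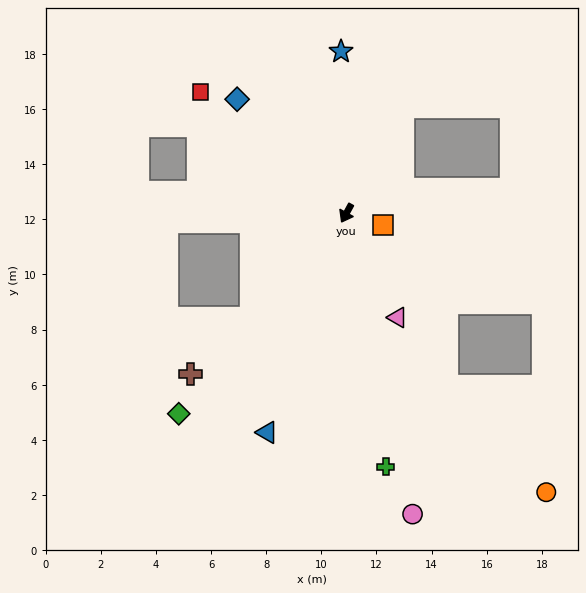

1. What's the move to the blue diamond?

turn right 108°, forward 5.7 m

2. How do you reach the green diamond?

turn right 11°, forward 9.5 m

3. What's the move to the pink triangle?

turn left 55°, forward 4.2 m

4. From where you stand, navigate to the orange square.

turn left 101°, forward 1.4 m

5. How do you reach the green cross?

turn left 37°, forward 9.3 m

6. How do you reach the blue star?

turn right 149°, forward 5.9 m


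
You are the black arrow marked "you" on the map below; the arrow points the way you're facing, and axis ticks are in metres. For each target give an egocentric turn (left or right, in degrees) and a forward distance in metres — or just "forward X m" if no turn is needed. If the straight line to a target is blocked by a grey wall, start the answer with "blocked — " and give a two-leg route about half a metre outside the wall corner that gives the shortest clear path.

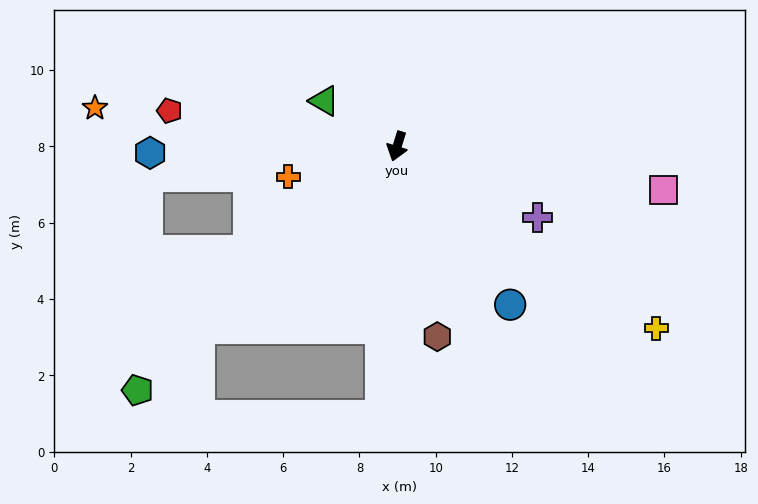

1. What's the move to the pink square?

turn left 98°, forward 7.1 m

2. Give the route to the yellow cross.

turn left 72°, forward 8.3 m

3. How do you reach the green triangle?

turn right 105°, forward 2.3 m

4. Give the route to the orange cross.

turn right 57°, forward 3.0 m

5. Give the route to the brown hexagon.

turn left 29°, forward 5.1 m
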